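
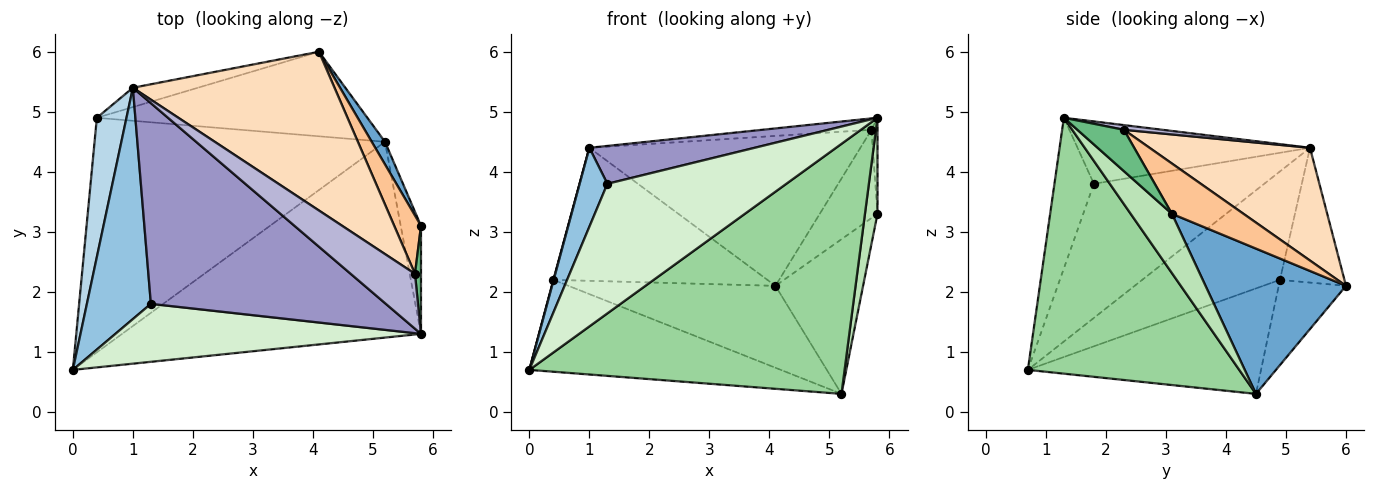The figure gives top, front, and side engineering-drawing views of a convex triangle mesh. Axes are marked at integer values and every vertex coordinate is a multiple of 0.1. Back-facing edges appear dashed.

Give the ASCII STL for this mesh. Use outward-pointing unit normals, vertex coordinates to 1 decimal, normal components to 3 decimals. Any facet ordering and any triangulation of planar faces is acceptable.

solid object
 facet normal 0.846 0.528 0.077
  outer loop
   vertex 5.2 4.5 0.3
   vertex 4.1 6.0 2.1
   vertex 5.8 3.1 3.3
  endloop
 endfacet
 facet normal -0.893 -0.145 0.426
  outer loop
   vertex 1.3 1.8 3.8
   vertex 1.0 5.4 4.4
   vertex 0.0 0.7 0.7
  endloop
 endfacet
 facet normal -0.965 -0.002 0.264
  outer loop
   vertex 0.4 4.9 2.2
   vertex 0.0 0.7 0.7
   vertex 1.0 5.4 4.4
  endloop
 endfacet
 facet normal -0.286 0.948 -0.138
  outer loop
   vertex 0.4 4.9 2.2
   vertex 1.0 5.4 4.4
   vertex 4.1 6.0 2.1
  endloop
 endfacet
 facet normal -0.320 0.346 -0.882
  outer loop
   vertex 0.4 4.9 2.2
   vertex 5.2 4.5 0.3
   vertex 0.0 0.7 0.7
  endloop
 endfacet
 facet normal -0.221 0.679 -0.700
  outer loop
   vertex 0.4 4.9 2.2
   vertex 4.1 6.0 2.1
   vertex 5.2 4.5 0.3
  endloop
 endfacet
 facet normal 0.719 0.580 0.383
  outer loop
   vertex 5.7 2.3 4.7
   vertex 5.8 3.1 3.3
   vertex 4.1 6.0 2.1
  endloop
 endfacet
 facet normal 0.377 0.636 0.673
  outer loop
   vertex 5.7 2.3 4.7
   vertex 4.1 6.0 2.1
   vertex 1.0 5.4 4.4
  endloop
 endfacet
 facet normal 0.982 0.127 0.142
  outer loop
   vertex 5.8 1.3 4.9
   vertex 5.8 3.1 3.3
   vertex 5.7 2.3 4.7
  endloop
 endfacet
 facet normal 0.467 -0.696 -0.545
  outer loop
   vertex 5.8 1.3 4.9
   vertex 0.0 0.7 0.7
   vertex 5.2 4.5 0.3
  endloop
 endfacet
 facet normal 0.909 -0.276 -0.311
  outer loop
   vertex 5.8 1.3 4.9
   vertex 5.2 4.5 0.3
   vertex 5.8 3.1 3.3
  endloop
 endfacet
 facet normal -0.197 -0.895 0.400
  outer loop
   vertex 5.8 1.3 4.9
   vertex 1.3 1.8 3.8
   vertex 0.0 0.7 0.7
  endloop
 endfacet
 facet normal -0.252 -0.180 0.951
  outer loop
   vertex 5.8 1.3 4.9
   vertex 1.0 5.4 4.4
   vertex 1.3 1.8 3.8
  endloop
 endfacet
 facet normal 0.071 0.202 0.977
  outer loop
   vertex 5.8 1.3 4.9
   vertex 5.7 2.3 4.7
   vertex 1.0 5.4 4.4
  endloop
 endfacet
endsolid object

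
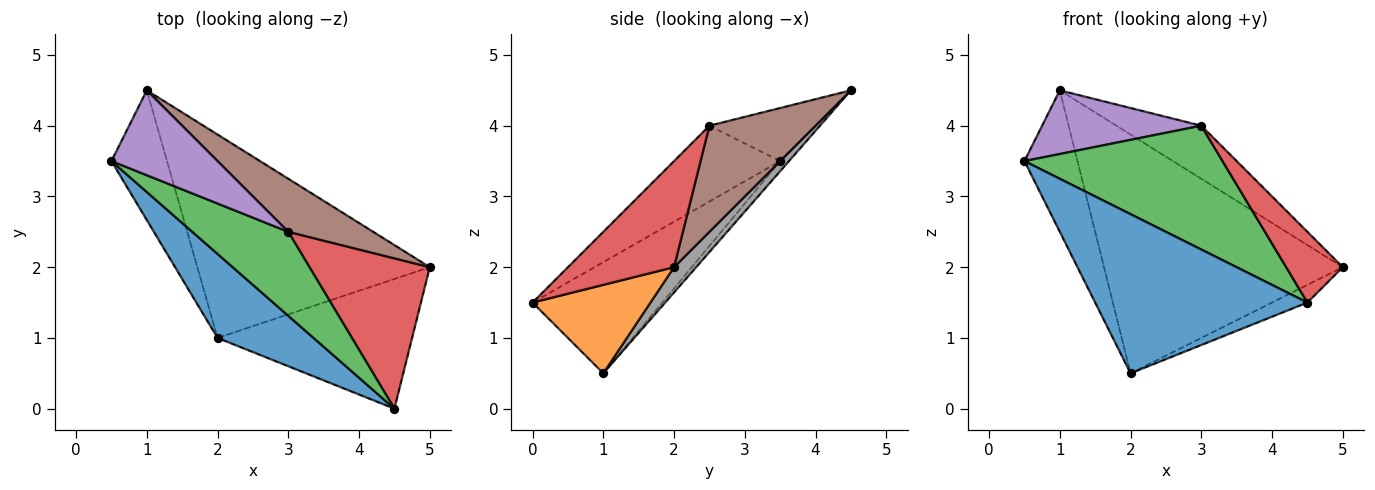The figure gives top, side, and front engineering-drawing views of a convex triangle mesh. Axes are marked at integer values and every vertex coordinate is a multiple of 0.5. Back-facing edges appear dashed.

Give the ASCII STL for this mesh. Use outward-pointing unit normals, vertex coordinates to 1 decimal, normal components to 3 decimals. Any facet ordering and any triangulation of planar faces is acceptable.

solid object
 facet normal -0.475 -0.778 0.411
  outer loop
   vertex 2.0 1.0 0.5
   vertex 4.5 0.0 1.5
   vertex 0.5 3.5 3.5
  endloop
 endfacet
 facet normal 0.411 0.123 -0.903
  outer loop
   vertex 2.0 1.0 0.5
   vertex 5.0 2.0 2.0
   vertex 4.5 0.0 1.5
  endloop
 endfacet
 facet normal -0.405 -0.756 0.513
  outer loop
   vertex 3.0 2.5 4.0
   vertex 0.5 3.5 3.5
   vertex 4.5 0.0 1.5
  endloop
 endfacet
 facet normal 0.624 -0.333 0.707
  outer loop
   vertex 3.0 2.5 4.0
   vertex 4.5 0.0 1.5
   vertex 5.0 2.0 2.0
  endloop
 endfacet
 facet normal -0.371 -0.557 0.743
  outer loop
   vertex 1.0 4.5 4.5
   vertex 0.5 3.5 3.5
   vertex 3.0 2.5 4.0
  endloop
 endfacet
 facet normal 0.662 0.530 0.530
  outer loop
   vertex 1.0 4.5 4.5
   vertex 3.0 2.5 4.0
   vertex 5.0 2.0 2.0
  endloop
 endfacet
 facet normal -0.122 0.732 -0.671
  outer loop
   vertex 1.0 4.5 4.5
   vertex 2.0 1.0 0.5
   vertex 0.5 3.5 3.5
  endloop
 endfacet
 facet normal 0.070 0.759 -0.647
  outer loop
   vertex 1.0 4.5 4.5
   vertex 5.0 2.0 2.0
   vertex 2.0 1.0 0.5
  endloop
 endfacet
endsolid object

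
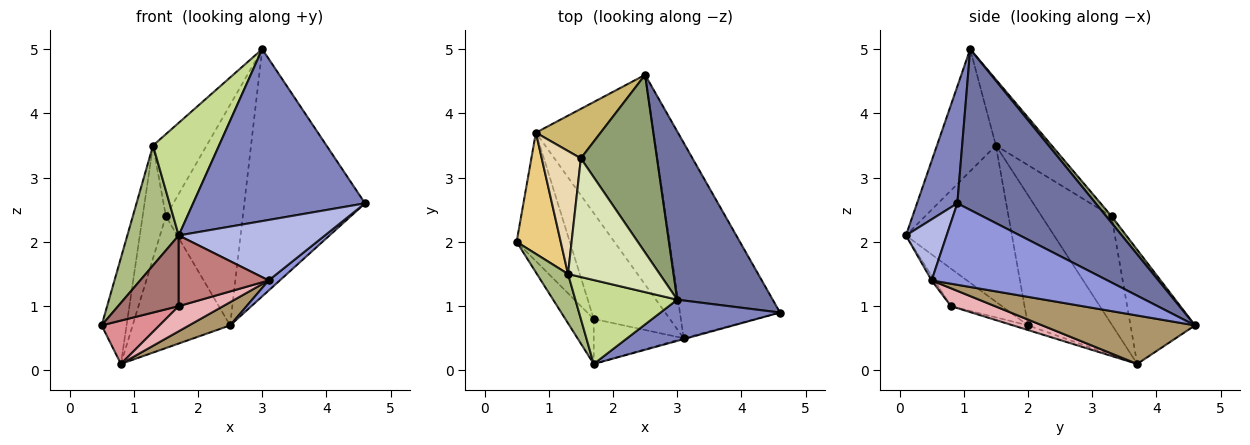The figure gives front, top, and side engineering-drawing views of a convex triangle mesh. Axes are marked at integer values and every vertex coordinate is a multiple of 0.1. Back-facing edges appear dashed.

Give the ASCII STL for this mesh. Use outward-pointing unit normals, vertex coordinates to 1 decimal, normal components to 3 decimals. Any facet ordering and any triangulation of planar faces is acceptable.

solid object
 facet normal 0.688 0.600 0.408
  outer loop
   vertex 3.0 1.1 5.0
   vertex 4.6 0.9 2.6
   vertex 2.5 4.6 0.7
  endloop
 endfacet
 facet normal 0.222 -0.948 0.227
  outer loop
   vertex 1.7 0.1 2.1
   vertex 4.6 0.9 2.6
   vertex 3.0 1.1 5.0
  endloop
 endfacet
 facet normal 0.631 -0.040 -0.775
  outer loop
   vertex 3.1 0.5 1.4
   vertex 2.5 4.6 0.7
   vertex 4.6 0.9 2.6
  endloop
 endfacet
 facet normal 0.268 -0.963 -0.014
  outer loop
   vertex 3.1 0.5 1.4
   vertex 4.6 0.9 2.6
   vertex 1.7 0.1 2.1
  endloop
 endfacet
 facet normal 0.054 0.778 0.627
  outer loop
   vertex 1.5 3.3 2.4
   vertex 3.0 1.1 5.0
   vertex 2.5 4.6 0.7
  endloop
 endfacet
 facet normal -0.886 -0.429 0.176
  outer loop
   vertex 1.3 1.5 3.5
   vertex 0.5 2.0 0.7
   vertex 1.7 0.1 2.1
  endloop
 endfacet
 facet normal -0.582 -0.652 0.486
  outer loop
   vertex 1.3 1.5 3.5
   vertex 1.7 0.1 2.1
   vertex 3.0 1.1 5.0
  endloop
 endfacet
 facet normal -0.509 0.489 0.708
  outer loop
   vertex 1.3 1.5 3.5
   vertex 3.0 1.1 5.0
   vertex 1.5 3.3 2.4
  endloop
 endfacet
 facet normal 0.379 -0.102 -0.920
  outer loop
   vertex 0.8 3.7 0.1
   vertex 2.5 4.6 0.7
   vertex 3.1 0.5 1.4
  endloop
 endfacet
 facet normal -0.527 0.796 0.299
  outer loop
   vertex 0.8 3.7 0.1
   vertex 1.5 3.3 2.4
   vertex 2.5 4.6 0.7
  endloop
 endfacet
 facet normal -0.912 0.270 0.309
  outer loop
   vertex 0.8 3.7 0.1
   vertex 0.5 2.0 0.7
   vertex 1.3 1.5 3.5
  endloop
 endfacet
 facet normal -0.897 0.298 0.325
  outer loop
   vertex 0.8 3.7 0.1
   vertex 1.3 1.5 3.5
   vertex 1.5 3.3 2.4
  endloop
 endfacet
 facet normal -0.579 -0.688 -0.438
  outer loop
   vertex 1.7 0.8 1.0
   vertex 1.7 0.1 2.1
   vertex 0.5 2.0 0.7
  endloop
 endfacet
 facet normal -0.027 -0.843 -0.537
  outer loop
   vertex 1.7 0.8 1.0
   vertex 3.1 0.5 1.4
   vertex 1.7 0.1 2.1
  endloop
 endfacet
 facet normal -0.083 -0.319 -0.944
  outer loop
   vertex 1.7 0.8 1.0
   vertex 0.5 2.0 0.7
   vertex 0.8 3.7 0.1
  endloop
 endfacet
 facet normal 0.223 -0.225 -0.949
  outer loop
   vertex 1.7 0.8 1.0
   vertex 0.8 3.7 0.1
   vertex 3.1 0.5 1.4
  endloop
 endfacet
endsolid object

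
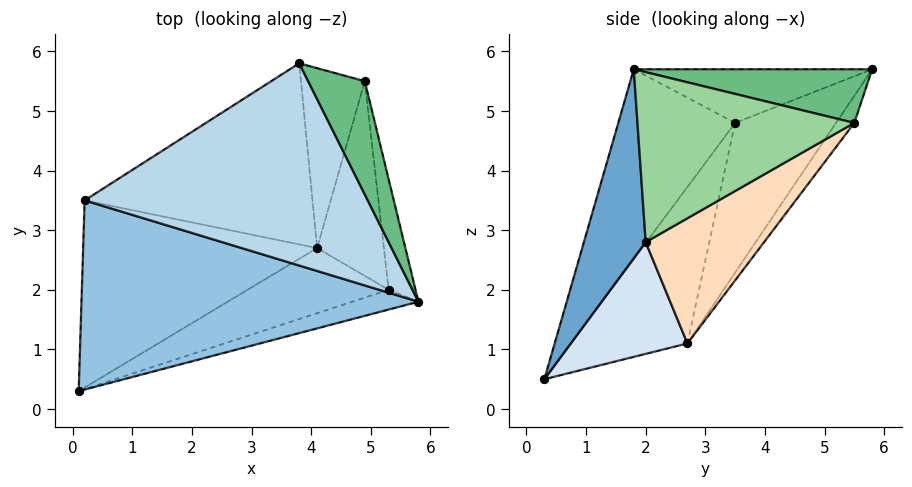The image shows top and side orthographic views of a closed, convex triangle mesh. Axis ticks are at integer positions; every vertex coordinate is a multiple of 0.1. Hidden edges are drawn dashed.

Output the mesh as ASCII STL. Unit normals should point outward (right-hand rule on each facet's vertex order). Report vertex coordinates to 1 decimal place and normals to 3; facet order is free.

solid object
 facet normal 0.358 -0.925 -0.126
  outer loop
   vertex 5.3 2.0 2.8
   vertex 5.8 1.8 5.7
   vertex 0.1 0.3 0.5
  endloop
 endfacet
 facet normal -0.321 -0.756 0.570
  outer loop
   vertex 0.2 3.5 4.8
   vertex 0.1 0.3 0.5
   vertex 5.8 1.8 5.7
  endloop
 endfacet
 facet normal -0.185 -0.093 0.978
  outer loop
   vertex 0.2 3.5 4.8
   vertex 5.8 1.8 5.7
   vertex 3.8 5.8 5.7
  endloop
 endfacet
 facet normal 0.476 -0.643 -0.600
  outer loop
   vertex 4.1 2.7 1.1
   vertex 5.3 2.0 2.8
   vertex 0.1 0.3 0.5
  endloop
 endfacet
 facet normal -0.368 0.750 -0.550
  outer loop
   vertex 4.1 2.7 1.1
   vertex 0.1 0.3 0.5
   vertex 0.2 3.5 4.8
  endloop
 endfacet
 facet normal -0.354 0.765 -0.538
  outer loop
   vertex 4.1 2.7 1.1
   vertex 0.2 3.5 4.8
   vertex 3.8 5.8 5.7
  endloop
 endfacet
 facet normal -0.235 0.799 -0.554
  outer loop
   vertex 4.9 5.5 4.8
   vertex 4.1 2.7 1.1
   vertex 3.8 5.8 5.7
  endloop
 endfacet
 facet normal 0.828 0.347 -0.441
  outer loop
   vertex 4.9 5.5 4.8
   vertex 5.3 2.0 2.8
   vertex 4.1 2.7 1.1
  endloop
 endfacet
 facet normal 0.650 0.325 0.686
  outer loop
   vertex 4.9 5.5 4.8
   vertex 3.8 5.8 5.7
   vertex 5.8 1.8 5.7
  endloop
 endfacet
 facet normal 0.968 0.198 -0.153
  outer loop
   vertex 4.9 5.5 4.8
   vertex 5.8 1.8 5.7
   vertex 5.3 2.0 2.8
  endloop
 endfacet
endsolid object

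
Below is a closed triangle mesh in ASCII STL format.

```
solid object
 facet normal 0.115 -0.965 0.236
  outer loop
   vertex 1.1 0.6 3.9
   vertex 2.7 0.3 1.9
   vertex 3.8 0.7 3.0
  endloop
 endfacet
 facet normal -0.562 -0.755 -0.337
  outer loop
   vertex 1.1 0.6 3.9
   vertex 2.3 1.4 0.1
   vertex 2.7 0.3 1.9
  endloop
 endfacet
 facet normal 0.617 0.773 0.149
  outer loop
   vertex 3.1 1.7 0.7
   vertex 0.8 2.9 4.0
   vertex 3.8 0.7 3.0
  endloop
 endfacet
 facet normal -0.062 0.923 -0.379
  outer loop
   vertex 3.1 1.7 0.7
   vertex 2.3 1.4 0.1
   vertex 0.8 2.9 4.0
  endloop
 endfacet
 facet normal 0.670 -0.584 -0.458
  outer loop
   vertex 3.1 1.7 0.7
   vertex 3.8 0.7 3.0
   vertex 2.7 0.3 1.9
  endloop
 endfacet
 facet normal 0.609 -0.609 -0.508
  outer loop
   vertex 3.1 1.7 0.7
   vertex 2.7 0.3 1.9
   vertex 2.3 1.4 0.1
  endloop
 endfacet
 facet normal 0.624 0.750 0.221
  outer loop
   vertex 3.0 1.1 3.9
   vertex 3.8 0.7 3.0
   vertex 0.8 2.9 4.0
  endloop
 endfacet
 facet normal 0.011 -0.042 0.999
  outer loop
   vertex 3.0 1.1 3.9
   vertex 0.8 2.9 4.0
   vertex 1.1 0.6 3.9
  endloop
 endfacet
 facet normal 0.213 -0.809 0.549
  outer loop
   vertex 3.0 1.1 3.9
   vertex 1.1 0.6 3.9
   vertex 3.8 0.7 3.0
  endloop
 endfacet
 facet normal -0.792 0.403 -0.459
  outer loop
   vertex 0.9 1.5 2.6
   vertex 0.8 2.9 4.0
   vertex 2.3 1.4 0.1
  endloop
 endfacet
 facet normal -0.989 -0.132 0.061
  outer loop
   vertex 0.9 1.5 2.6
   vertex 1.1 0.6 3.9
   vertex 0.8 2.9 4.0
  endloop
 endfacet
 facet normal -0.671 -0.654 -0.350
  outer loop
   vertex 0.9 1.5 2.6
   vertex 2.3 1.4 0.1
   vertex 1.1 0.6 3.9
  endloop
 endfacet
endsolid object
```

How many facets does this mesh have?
12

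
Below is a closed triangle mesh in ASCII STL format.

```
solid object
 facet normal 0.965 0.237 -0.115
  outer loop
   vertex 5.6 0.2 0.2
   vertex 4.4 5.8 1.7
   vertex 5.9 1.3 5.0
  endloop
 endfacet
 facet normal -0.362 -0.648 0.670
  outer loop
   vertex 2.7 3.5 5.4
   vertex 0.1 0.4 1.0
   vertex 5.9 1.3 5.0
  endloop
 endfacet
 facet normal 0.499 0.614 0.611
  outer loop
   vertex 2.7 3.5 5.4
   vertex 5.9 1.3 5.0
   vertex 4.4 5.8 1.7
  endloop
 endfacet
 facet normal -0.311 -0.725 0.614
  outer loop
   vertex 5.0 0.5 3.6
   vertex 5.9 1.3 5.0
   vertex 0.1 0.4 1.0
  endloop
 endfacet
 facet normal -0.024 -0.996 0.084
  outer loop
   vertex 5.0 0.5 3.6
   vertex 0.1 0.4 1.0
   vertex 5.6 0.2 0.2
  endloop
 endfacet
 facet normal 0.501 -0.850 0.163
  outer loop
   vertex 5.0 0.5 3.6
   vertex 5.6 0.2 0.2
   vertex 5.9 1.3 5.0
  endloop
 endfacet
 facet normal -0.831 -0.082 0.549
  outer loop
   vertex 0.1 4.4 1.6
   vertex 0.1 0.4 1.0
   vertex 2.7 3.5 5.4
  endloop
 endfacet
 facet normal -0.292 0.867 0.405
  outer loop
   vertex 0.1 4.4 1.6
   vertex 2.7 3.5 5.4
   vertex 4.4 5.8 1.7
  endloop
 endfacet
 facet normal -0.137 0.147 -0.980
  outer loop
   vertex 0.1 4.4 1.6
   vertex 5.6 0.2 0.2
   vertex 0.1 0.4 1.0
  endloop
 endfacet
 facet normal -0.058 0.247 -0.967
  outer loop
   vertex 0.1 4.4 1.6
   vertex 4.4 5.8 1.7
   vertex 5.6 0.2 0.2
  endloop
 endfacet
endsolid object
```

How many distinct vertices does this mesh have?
7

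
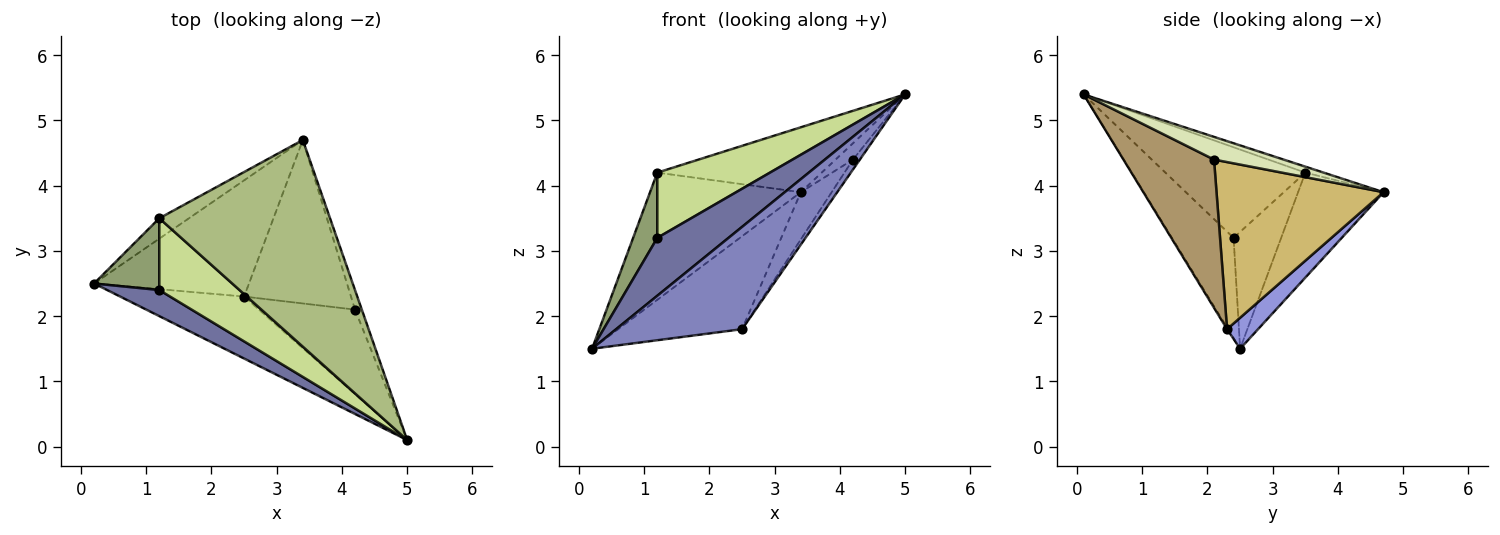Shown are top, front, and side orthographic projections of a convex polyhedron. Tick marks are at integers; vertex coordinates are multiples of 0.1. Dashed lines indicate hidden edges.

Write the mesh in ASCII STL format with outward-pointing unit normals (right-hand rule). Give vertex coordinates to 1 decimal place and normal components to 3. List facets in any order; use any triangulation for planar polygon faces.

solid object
 facet normal -0.620 -0.715 0.322
  outer loop
   vertex 1.2 2.4 3.2
   vertex 0.2 2.5 1.5
   vertex 5.0 0.1 5.4
  endloop
 endfacet
 facet normal -0.007 -0.855 -0.518
  outer loop
   vertex 2.5 2.3 1.8
   vertex 5.0 0.1 5.4
   vertex 0.2 2.5 1.5
  endloop
 endfacet
 facet normal 0.154 0.617 -0.772
  outer loop
   vertex 2.5 2.3 1.8
   vertex 0.2 2.5 1.5
   vertex 3.4 4.7 3.9
  endloop
 endfacet
 facet normal -0.489 0.861 -0.138
  outer loop
   vertex 1.2 3.5 4.2
   vertex 3.4 4.7 3.9
   vertex 0.2 2.5 1.5
  endloop
 endfacet
 facet normal -0.798 -0.405 0.446
  outer loop
   vertex 1.2 3.5 4.2
   vertex 0.2 2.5 1.5
   vertex 1.2 2.4 3.2
  endloop
 endfacet
 facet normal -0.033 0.299 0.954
  outer loop
   vertex 1.2 3.5 4.2
   vertex 5.0 0.1 5.4
   vertex 3.4 4.7 3.9
  endloop
 endfacet
 facet normal -0.641 -0.516 0.568
  outer loop
   vertex 1.2 3.5 4.2
   vertex 1.2 2.4 3.2
   vertex 5.0 0.1 5.4
  endloop
 endfacet
 facet normal 0.931 0.233 -0.279
  outer loop
   vertex 4.2 2.1 4.4
   vertex 3.4 4.7 3.9
   vertex 5.0 0.1 5.4
  endloop
 endfacet
 facet normal 0.838 0.064 -0.543
  outer loop
   vertex 4.2 2.1 4.4
   vertex 5.0 0.1 5.4
   vertex 2.5 2.3 1.8
  endloop
 endfacet
 facet normal 0.832 0.154 -0.532
  outer loop
   vertex 4.2 2.1 4.4
   vertex 2.5 2.3 1.8
   vertex 3.4 4.7 3.9
  endloop
 endfacet
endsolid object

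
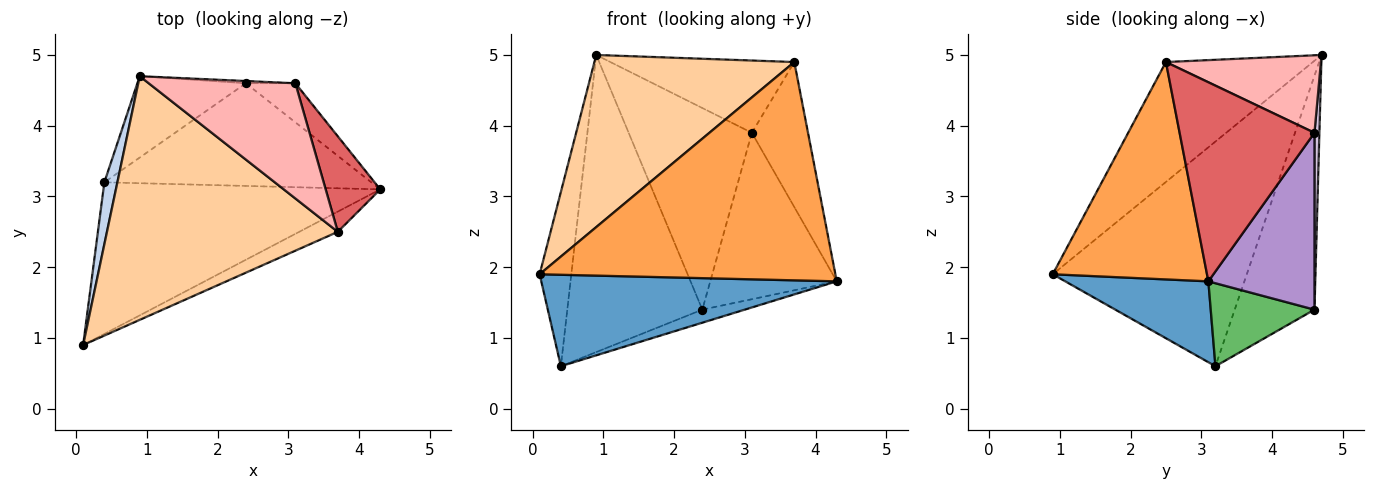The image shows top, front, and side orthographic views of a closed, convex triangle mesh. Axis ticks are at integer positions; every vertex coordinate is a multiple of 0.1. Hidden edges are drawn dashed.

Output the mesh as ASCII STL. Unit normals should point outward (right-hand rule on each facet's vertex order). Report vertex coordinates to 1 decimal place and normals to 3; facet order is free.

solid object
 facet normal 0.243 -0.501 -0.831
  outer loop
   vertex 0.4 3.2 0.6
   vertex 4.3 3.1 1.8
   vertex 0.1 0.9 1.9
  endloop
 endfacet
 facet normal -0.985 0.161 0.057
  outer loop
   vertex 0.4 3.2 0.6
   vertex 0.1 0.9 1.9
   vertex 0.9 4.7 5.0
  endloop
 endfacet
 facet normal 0.461 -0.884 -0.082
  outer loop
   vertex 3.7 2.5 4.9
   vertex 0.1 0.9 1.9
   vertex 4.3 3.1 1.8
  endloop
 endfacet
 facet normal -0.391 -0.531 0.752
  outer loop
   vertex 3.7 2.5 4.9
   vertex 0.9 4.7 5.0
   vertex 0.1 0.9 1.9
  endloop
 endfacet
 facet normal 0.295 0.121 -0.948
  outer loop
   vertex 2.4 4.6 1.4
   vertex 4.3 3.1 1.8
   vertex 0.4 3.2 0.6
  endloop
 endfacet
 facet normal -0.495 0.838 -0.229
  outer loop
   vertex 2.4 4.6 1.4
   vertex 0.4 3.2 0.6
   vertex 0.9 4.7 5.0
  endloop
 endfacet
 facet normal 0.895 0.373 0.245
  outer loop
   vertex 3.1 4.6 3.9
   vertex 3.7 2.5 4.9
   vertex 4.3 3.1 1.8
  endloop
 endfacet
 facet normal 0.409 0.485 0.773
  outer loop
   vertex 3.1 4.6 3.9
   vertex 0.9 4.7 5.0
   vertex 3.7 2.5 4.9
  endloop
 endfacet
 facet normal 0.633 0.754 -0.177
  outer loop
   vertex 3.1 4.6 3.9
   vertex 4.3 3.1 1.8
   vertex 2.4 4.6 1.4
  endloop
 endfacet
 facet normal 0.040 0.999 -0.011
  outer loop
   vertex 3.1 4.6 3.9
   vertex 2.4 4.6 1.4
   vertex 0.9 4.7 5.0
  endloop
 endfacet
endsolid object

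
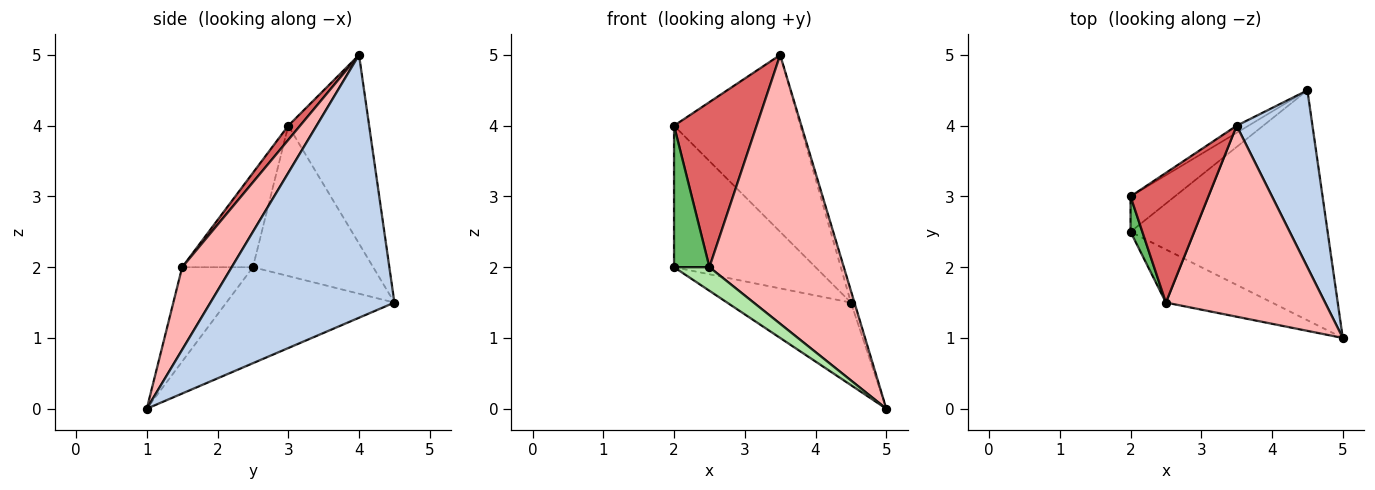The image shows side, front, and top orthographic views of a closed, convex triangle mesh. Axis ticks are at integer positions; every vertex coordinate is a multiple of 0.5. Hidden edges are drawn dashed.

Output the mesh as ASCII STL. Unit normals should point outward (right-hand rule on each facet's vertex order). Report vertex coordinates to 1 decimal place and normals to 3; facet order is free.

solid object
 facet normal -0.539 0.842 -0.034
  outer loop
   vertex 3.5 4.0 5.0
   vertex 4.5 4.5 1.5
   vertex 2.0 3.0 4.0
  endloop
 endfacet
 facet normal 0.961 0.018 0.277
  outer loop
   vertex 3.5 4.0 5.0
   vertex 5.0 1.0 0.0
   vertex 4.5 4.5 1.5
  endloop
 endfacet
 facet normal -0.636 0.748 -0.187
  outer loop
   vertex 2.0 2.5 2.0
   vertex 2.0 3.0 4.0
   vertex 4.5 4.5 1.5
  endloop
 endfacet
 facet normal -0.417 0.307 -0.856
  outer loop
   vertex 2.0 2.5 2.0
   vertex 4.5 4.5 1.5
   vertex 5.0 1.0 0.0
  endloop
 endfacet
 facet normal -0.889 -0.444 0.111
  outer loop
   vertex 2.5 1.5 2.0
   vertex 2.0 3.0 4.0
   vertex 2.0 2.5 2.0
  endloop
 endfacet
 facet normal -0.630 -0.315 -0.709
  outer loop
   vertex 2.5 1.5 2.0
   vertex 2.0 2.5 2.0
   vertex 5.0 1.0 0.0
  endloop
 endfacet
 facet normal 0.112 -0.781 0.614
  outer loop
   vertex 2.5 1.5 2.0
   vertex 3.5 4.0 5.0
   vertex 2.0 3.0 4.0
  endloop
 endfacet
 facet normal 0.288 -0.781 0.555
  outer loop
   vertex 2.5 1.5 2.0
   vertex 5.0 1.0 0.0
   vertex 3.5 4.0 5.0
  endloop
 endfacet
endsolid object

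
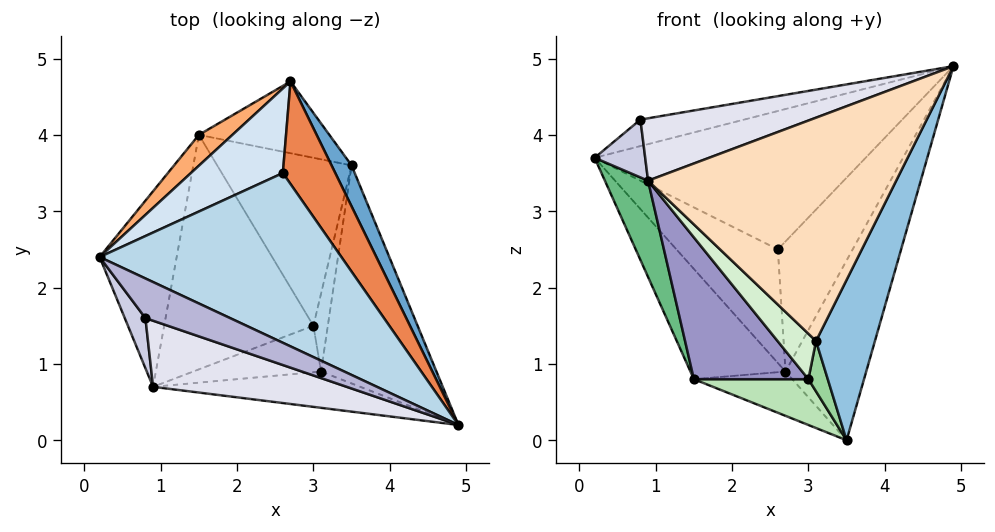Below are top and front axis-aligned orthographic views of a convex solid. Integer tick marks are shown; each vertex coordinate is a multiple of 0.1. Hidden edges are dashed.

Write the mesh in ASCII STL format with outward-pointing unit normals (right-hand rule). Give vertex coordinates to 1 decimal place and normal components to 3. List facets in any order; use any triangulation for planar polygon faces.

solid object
 facet normal 0.847 0.519 0.118
  outer loop
   vertex 3.5 3.6 0.0
   vertex 2.7 4.7 0.9
   vertex 4.9 0.2 4.9
  endloop
 endfacet
 facet normal 0.810 -0.348 -0.473
  outer loop
   vertex 3.1 0.9 1.3
   vertex 3.5 3.6 0.0
   vertex 4.9 0.2 4.9
  endloop
 endfacet
 facet normal 0.097 0.629 0.771
  outer loop
   vertex 2.6 3.5 2.5
   vertex 0.2 2.4 3.7
   vertex 4.9 0.2 4.9
  endloop
 endfacet
 facet normal -0.069 0.800 0.596
  outer loop
   vertex 2.6 3.5 2.5
   vertex 2.7 4.7 0.9
   vertex 0.2 2.4 3.7
  endloop
 endfacet
 facet normal 0.433 0.708 0.558
  outer loop
   vertex 2.6 3.5 2.5
   vertex 4.9 0.2 4.9
   vertex 2.7 4.7 0.9
  endloop
 endfacet
 facet normal -0.504 0.832 0.233
  outer loop
   vertex 1.5 4.0 0.8
   vertex 0.2 2.4 3.7
   vertex 2.7 4.7 0.9
  endloop
 endfacet
 facet normal -0.229 0.511 -0.828
  outer loop
   vertex 1.5 4.0 0.8
   vertex 2.7 4.7 0.9
   vertex 3.5 3.6 0.0
  endloop
 endfacet
 facet normal -0.063 -0.985 -0.160
  outer loop
   vertex 0.9 0.7 3.4
   vertex 3.1 0.9 1.3
   vertex 4.9 0.2 4.9
  endloop
 endfacet
 facet normal -0.825 -0.250 -0.508
  outer loop
   vertex 0.9 0.7 3.4
   vertex 0.2 2.4 3.7
   vertex 1.5 4.0 0.8
  endloop
 endfacet
 facet normal 0.684 -0.396 -0.612
  outer loop
   vertex 3.0 1.5 0.8
   vertex 3.5 3.6 0.0
   vertex 3.1 0.9 1.3
  endloop
 endfacet
 facet normal -0.402 -0.241 -0.884
  outer loop
   vertex 3.0 1.5 0.8
   vertex 1.5 4.0 0.8
   vertex 3.5 3.6 0.0
  endloop
 endfacet
 facet normal -0.526 -0.594 -0.608
  outer loop
   vertex 3.0 1.5 0.8
   vertex 3.1 0.9 1.3
   vertex 0.9 0.7 3.4
  endloop
 endfacet
 facet normal -0.653 -0.392 -0.648
  outer loop
   vertex 3.0 1.5 0.8
   vertex 0.9 0.7 3.4
   vertex 1.5 4.0 0.8
  endloop
 endfacet
 facet normal 0.048 0.555 0.831
  outer loop
   vertex 0.8 1.6 4.2
   vertex 4.9 0.2 4.9
   vertex 0.2 2.4 3.7
  endloop
 endfacet
 facet normal -0.841 -0.409 0.355
  outer loop
   vertex 0.8 1.6 4.2
   vertex 0.2 2.4 3.7
   vertex 0.9 0.7 3.4
  endloop
 endfacet
 facet normal -0.337 -0.646 0.685
  outer loop
   vertex 0.8 1.6 4.2
   vertex 0.9 0.7 3.4
   vertex 4.9 0.2 4.9
  endloop
 endfacet
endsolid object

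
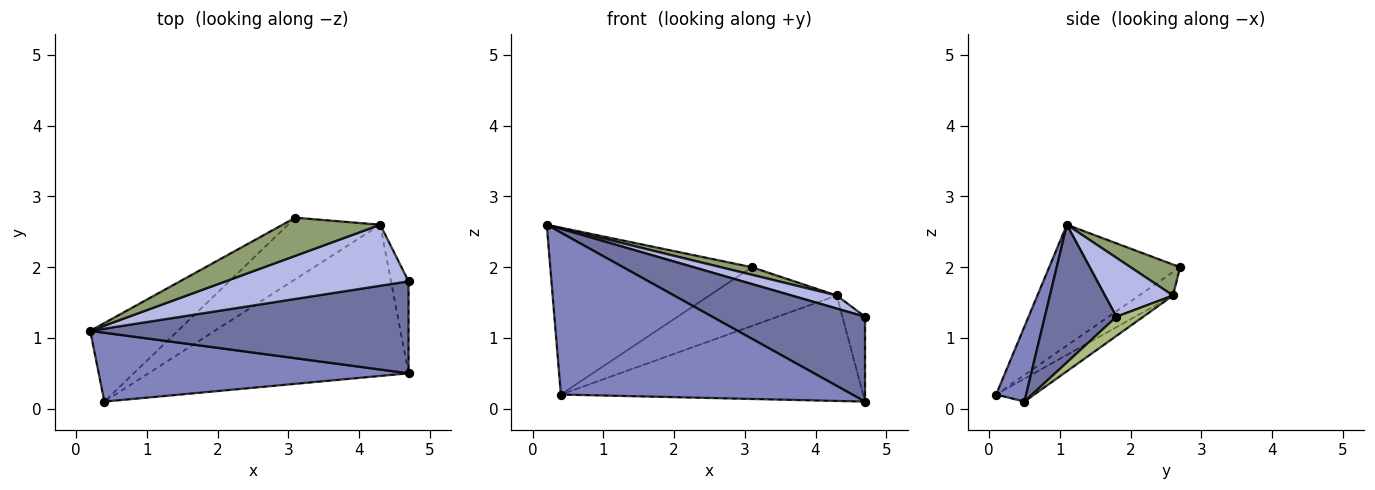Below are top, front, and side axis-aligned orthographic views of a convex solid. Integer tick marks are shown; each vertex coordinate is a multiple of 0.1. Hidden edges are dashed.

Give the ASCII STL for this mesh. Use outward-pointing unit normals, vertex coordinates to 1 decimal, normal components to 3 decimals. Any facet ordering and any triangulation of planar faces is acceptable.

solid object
 facet normal 0.303 -0.646 0.700
  outer loop
   vertex 4.7 0.5 0.1
   vertex 4.7 1.8 1.3
   vertex 0.2 1.1 2.6
  endloop
 endfacet
 facet normal 0.094 -0.916 0.390
  outer loop
   vertex 0.4 0.1 0.2
   vertex 4.7 0.5 0.1
   vertex 0.2 1.1 2.6
  endloop
 endfacet
 facet normal -0.506 0.780 -0.367
  outer loop
   vertex 3.1 2.7 2.0
   vertex 0.4 0.1 0.2
   vertex 0.2 1.1 2.6
  endloop
 endfacet
 facet normal 0.300 -0.200 0.933
  outer loop
   vertex 4.3 2.6 1.6
   vertex 0.2 1.1 2.6
   vertex 4.7 1.8 1.3
  endloop
 endfacet
 facet normal 0.297 -0.186 0.937
  outer loop
   vertex 4.3 2.6 1.6
   vertex 3.1 2.7 2.0
   vertex 0.2 1.1 2.6
  endloop
 endfacet
 facet normal 0.627 0.528 -0.572
  outer loop
   vertex 4.3 2.6 1.6
   vertex 4.7 1.8 1.3
   vertex 4.7 0.5 0.1
  endloop
 endfacet
 facet normal -0.072 0.571 -0.818
  outer loop
   vertex 4.3 2.6 1.6
   vertex 4.7 0.5 0.1
   vertex 0.4 0.1 0.2
  endloop
 endfacet
 facet normal -0.180 0.680 -0.711
  outer loop
   vertex 4.3 2.6 1.6
   vertex 0.4 0.1 0.2
   vertex 3.1 2.7 2.0
  endloop
 endfacet
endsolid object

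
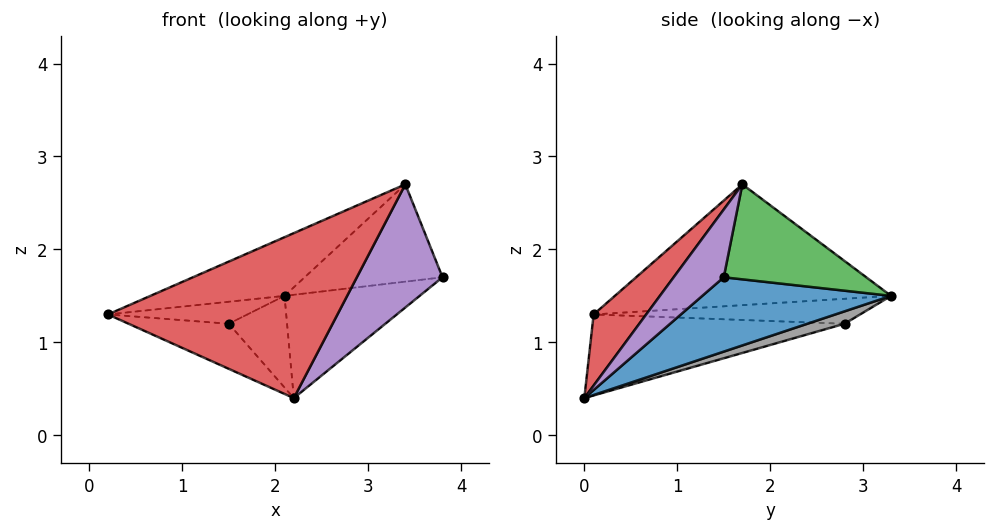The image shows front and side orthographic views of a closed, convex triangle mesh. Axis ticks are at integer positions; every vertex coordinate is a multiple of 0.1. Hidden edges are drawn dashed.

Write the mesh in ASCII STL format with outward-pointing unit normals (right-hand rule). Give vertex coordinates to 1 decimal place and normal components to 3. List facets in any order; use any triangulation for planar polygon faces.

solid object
 facet normal 0.417 0.299 -0.858
  outer loop
   vertex 2.2 0.0 0.4
   vertex 2.1 3.3 1.5
   vertex 3.8 1.5 1.7
  endloop
 endfacet
 facet normal -0.486 0.236 0.841
  outer loop
   vertex 3.4 1.7 2.7
   vertex 2.1 3.3 1.5
   vertex 0.2 0.1 1.3
  endloop
 endfacet
 facet normal 0.711 0.688 0.147
  outer loop
   vertex 3.4 1.7 2.7
   vertex 3.8 1.5 1.7
   vertex 2.1 3.3 1.5
  endloop
 endfacet
 facet normal 0.191 -0.834 0.517
  outer loop
   vertex 3.4 1.7 2.7
   vertex 0.2 0.1 1.3
   vertex 2.2 0.0 0.4
  endloop
 endfacet
 facet normal 0.473 -0.808 0.351
  outer loop
   vertex 3.4 1.7 2.7
   vertex 2.2 0.0 0.4
   vertex 3.8 1.5 1.7
  endloop
 endfacet
 facet normal -0.627 0.328 0.707
  outer loop
   vertex 1.5 2.8 1.2
   vertex 0.2 0.1 1.3
   vertex 2.1 3.3 1.5
  endloop
 endfacet
 facet normal -0.399 0.158 -0.903
  outer loop
   vertex 1.5 2.8 1.2
   vertex 2.2 0.0 0.4
   vertex 0.2 0.1 1.3
  endloop
 endfacet
 facet normal 0.201 0.315 -0.927
  outer loop
   vertex 1.5 2.8 1.2
   vertex 2.1 3.3 1.5
   vertex 2.2 0.0 0.4
  endloop
 endfacet
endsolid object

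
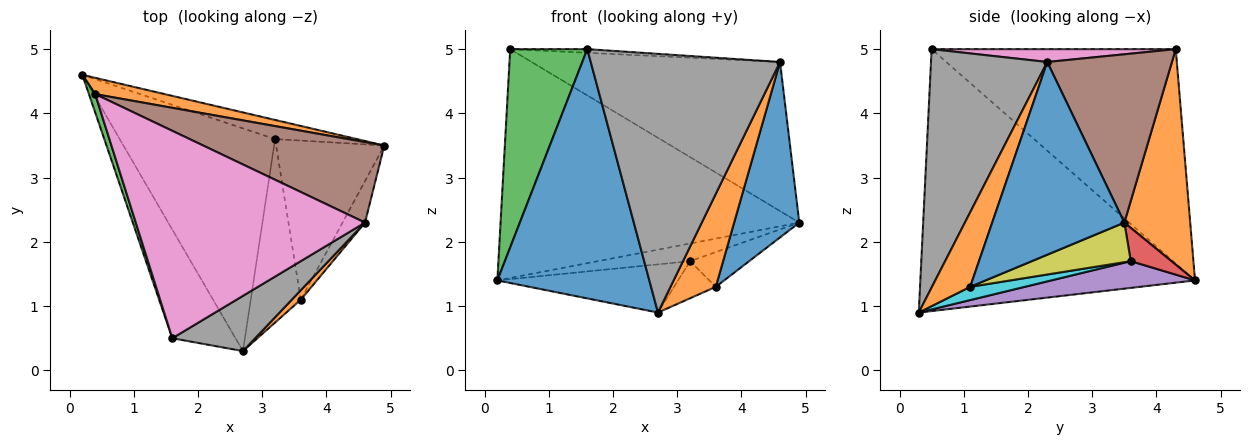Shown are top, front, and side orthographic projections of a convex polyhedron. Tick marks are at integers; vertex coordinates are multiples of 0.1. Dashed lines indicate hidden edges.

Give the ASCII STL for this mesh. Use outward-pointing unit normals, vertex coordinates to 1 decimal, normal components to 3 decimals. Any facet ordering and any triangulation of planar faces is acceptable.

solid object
 facet normal -0.856 -0.474 -0.207
  outer loop
   vertex 2.7 0.3 0.9
   vertex 1.6 0.5 5.0
   vertex 0.2 4.6 1.4
  endloop
 endfacet
 facet normal 0.215 0.974 0.069
  outer loop
   vertex 0.4 4.3 5.0
   vertex 4.9 3.5 2.3
   vertex 0.2 4.6 1.4
  endloop
 endfacet
 facet normal -0.953 -0.301 0.028
  outer loop
   vertex 0.4 4.3 5.0
   vertex 0.2 4.6 1.4
   vertex 1.6 0.5 5.0
  endloop
 endfacet
 facet normal 0.287 0.649 -0.705
  outer loop
   vertex 3.2 3.6 1.7
   vertex 0.2 4.6 1.4
   vertex 4.9 3.5 2.3
  endloop
 endfacet
 facet normal 0.166 0.209 -0.964
  outer loop
   vertex 3.2 3.6 1.7
   vertex 2.7 0.3 0.9
   vertex 0.2 4.6 1.4
  endloop
 endfacet
 facet normal 0.404 0.805 0.435
  outer loop
   vertex 4.6 2.3 4.8
   vertex 4.9 3.5 2.3
   vertex 0.4 4.3 5.0
  endloop
 endfacet
 facet normal 0.056 0.018 0.998
  outer loop
   vertex 4.6 2.3 4.8
   vertex 0.4 4.3 5.0
   vertex 1.6 0.5 5.0
  endloop
 endfacet
 facet normal 0.515 -0.838 0.179
  outer loop
   vertex 4.6 2.3 4.8
   vertex 1.6 0.5 5.0
   vertex 2.7 0.3 0.9
  endloop
 endfacet
 facet normal 0.337 0.201 -0.920
  outer loop
   vertex 3.6 1.1 1.3
   vertex 3.2 3.6 1.7
   vertex 4.9 3.5 2.3
  endloop
 endfacet
 facet normal 0.251 0.192 -0.949
  outer loop
   vertex 3.6 1.1 1.3
   vertex 2.7 0.3 0.9
   vertex 3.2 3.6 1.7
  endloop
 endfacet
 facet normal 0.892 -0.440 -0.104
  outer loop
   vertex 3.6 1.1 1.3
   vertex 4.9 3.5 2.3
   vertex 4.6 2.3 4.8
  endloop
 endfacet
 facet normal 0.643 -0.762 0.078
  outer loop
   vertex 3.6 1.1 1.3
   vertex 4.6 2.3 4.8
   vertex 2.7 0.3 0.9
  endloop
 endfacet
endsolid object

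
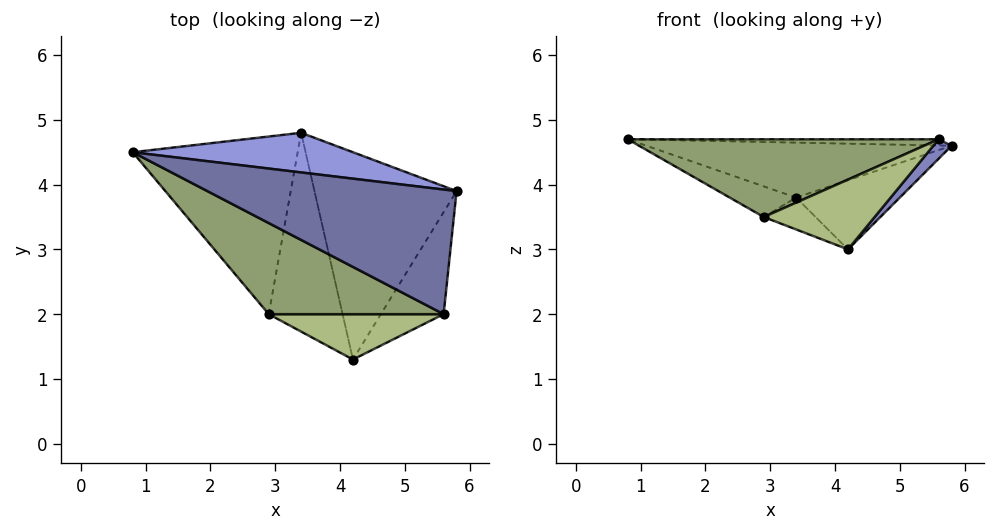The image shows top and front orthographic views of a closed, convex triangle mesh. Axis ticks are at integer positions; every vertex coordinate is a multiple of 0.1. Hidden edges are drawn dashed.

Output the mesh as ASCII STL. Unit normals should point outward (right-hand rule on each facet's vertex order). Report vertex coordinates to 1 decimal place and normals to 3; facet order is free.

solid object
 facet normal 0.026 0.050 0.998
  outer loop
   vertex 5.6 2.0 4.7
   vertex 5.8 3.9 4.6
   vertex 0.8 4.5 4.7
  endloop
 endfacet
 facet normal 0.790 -0.115 -0.603
  outer loop
   vertex 5.6 2.0 4.7
   vertex 4.2 1.3 3.0
   vertex 5.8 3.9 4.6
  endloop
 endfacet
 facet normal 0.108 0.806 0.582
  outer loop
   vertex 3.4 4.8 3.8
   vertex 0.8 4.5 4.7
   vertex 5.8 3.9 4.6
  endloop
 endfacet
 facet normal 0.399 0.290 -0.870
  outer loop
   vertex 3.4 4.8 3.8
   vertex 5.8 3.9 4.6
   vertex 4.2 1.3 3.0
  endloop
 endfacet
 facet normal -0.320 -0.615 0.721
  outer loop
   vertex 2.9 2.0 3.5
   vertex 5.6 2.0 4.7
   vertex 0.8 4.5 4.7
  endloop
 endfacet
 facet normal -0.235 -0.815 0.529
  outer loop
   vertex 2.9 2.0 3.5
   vertex 4.2 1.3 3.0
   vertex 5.6 2.0 4.7
  endloop
 endfacet
 facet normal -0.339 0.160 -0.927
  outer loop
   vertex 2.9 2.0 3.5
   vertex 0.8 4.5 4.7
   vertex 3.4 4.8 3.8
  endloop
 endfacet
 facet normal -0.282 0.152 -0.947
  outer loop
   vertex 2.9 2.0 3.5
   vertex 3.4 4.8 3.8
   vertex 4.2 1.3 3.0
  endloop
 endfacet
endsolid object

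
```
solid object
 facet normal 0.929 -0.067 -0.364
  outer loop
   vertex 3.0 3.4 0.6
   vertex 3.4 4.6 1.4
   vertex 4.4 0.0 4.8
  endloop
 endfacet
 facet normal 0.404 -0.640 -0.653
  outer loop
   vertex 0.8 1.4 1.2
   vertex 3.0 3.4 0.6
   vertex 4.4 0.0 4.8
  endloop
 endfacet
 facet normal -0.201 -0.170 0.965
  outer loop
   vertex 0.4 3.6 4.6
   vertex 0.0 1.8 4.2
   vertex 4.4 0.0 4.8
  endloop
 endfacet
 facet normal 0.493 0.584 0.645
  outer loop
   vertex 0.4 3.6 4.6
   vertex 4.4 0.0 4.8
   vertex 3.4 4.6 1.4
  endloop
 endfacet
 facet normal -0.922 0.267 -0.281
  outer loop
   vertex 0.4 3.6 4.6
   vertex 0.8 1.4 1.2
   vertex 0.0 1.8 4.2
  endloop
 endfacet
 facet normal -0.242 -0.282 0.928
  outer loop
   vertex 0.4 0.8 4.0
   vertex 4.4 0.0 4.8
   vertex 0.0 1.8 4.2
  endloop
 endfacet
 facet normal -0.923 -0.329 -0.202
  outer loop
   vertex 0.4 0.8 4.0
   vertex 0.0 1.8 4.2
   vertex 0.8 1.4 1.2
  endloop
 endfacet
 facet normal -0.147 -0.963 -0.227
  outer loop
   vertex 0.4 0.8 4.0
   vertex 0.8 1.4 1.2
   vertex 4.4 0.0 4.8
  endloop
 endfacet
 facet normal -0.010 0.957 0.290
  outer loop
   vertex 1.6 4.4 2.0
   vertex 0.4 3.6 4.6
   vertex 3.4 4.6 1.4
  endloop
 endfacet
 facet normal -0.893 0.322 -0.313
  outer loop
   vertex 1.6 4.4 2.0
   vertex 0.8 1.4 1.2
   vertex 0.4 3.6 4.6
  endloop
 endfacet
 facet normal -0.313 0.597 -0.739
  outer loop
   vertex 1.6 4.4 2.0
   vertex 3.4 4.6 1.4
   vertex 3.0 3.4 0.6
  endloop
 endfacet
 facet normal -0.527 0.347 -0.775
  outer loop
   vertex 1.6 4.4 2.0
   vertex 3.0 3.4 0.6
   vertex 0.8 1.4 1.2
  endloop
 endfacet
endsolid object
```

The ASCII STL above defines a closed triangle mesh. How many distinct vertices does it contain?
8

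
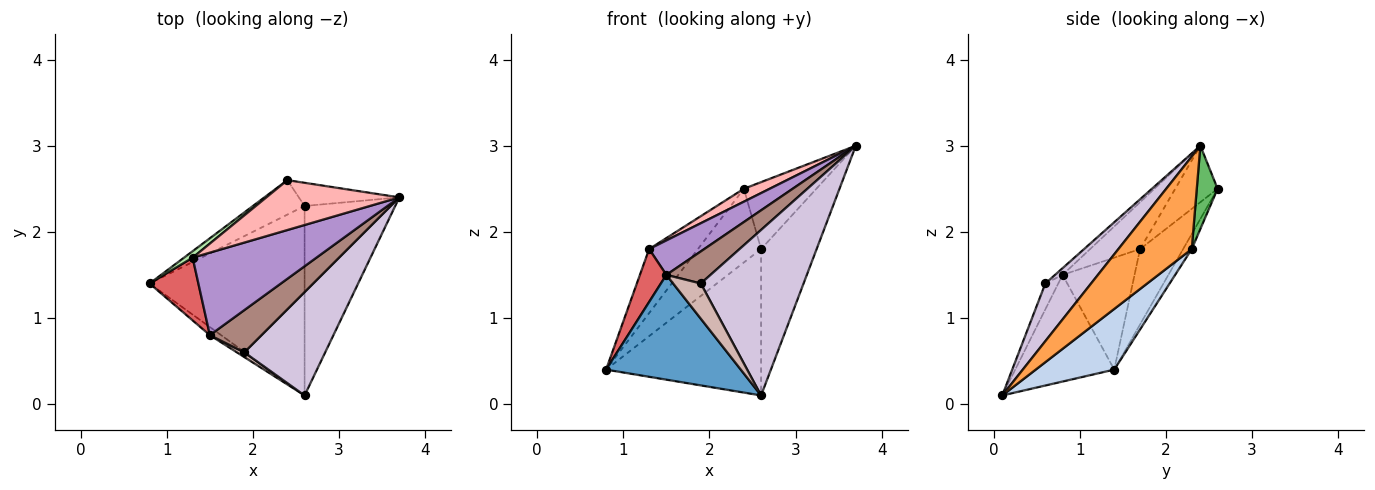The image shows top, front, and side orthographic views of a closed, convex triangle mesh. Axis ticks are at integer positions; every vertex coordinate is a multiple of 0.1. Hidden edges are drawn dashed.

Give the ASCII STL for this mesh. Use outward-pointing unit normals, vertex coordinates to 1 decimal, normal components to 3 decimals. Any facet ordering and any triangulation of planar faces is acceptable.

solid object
 facet normal -0.591 -0.804 -0.062
  outer loop
   vertex 1.5 0.8 1.5
   vertex 0.8 1.4 0.4
   vertex 2.6 0.1 0.1
  endloop
 endfacet
 facet normal 0.296 0.584 -0.756
  outer loop
   vertex 2.6 2.3 1.8
   vertex 2.6 0.1 0.1
   vertex 0.8 1.4 0.4
  endloop
 endfacet
 facet normal 0.628 0.476 -0.616
  outer loop
   vertex 2.6 2.3 1.8
   vertex 3.7 2.4 3.0
   vertex 2.6 0.1 0.1
  endloop
 endfacet
 facet normal -0.123 0.899 -0.420
  outer loop
   vertex 2.6 2.3 1.8
   vertex 0.8 1.4 0.4
   vertex 2.4 2.6 2.5
  endloop
 endfacet
 facet normal 0.262 0.912 -0.316
  outer loop
   vertex 2.6 2.3 1.8
   vertex 2.4 2.6 2.5
   vertex 3.7 2.4 3.0
  endloop
 endfacet
 facet normal -0.660 0.748 0.075
  outer loop
   vertex 1.3 1.7 1.8
   vertex 2.4 2.6 2.5
   vertex 0.8 1.4 0.4
  endloop
 endfacet
 facet normal -0.869 -0.319 0.379
  outer loop
   vertex 1.3 1.7 1.8
   vertex 0.8 1.4 0.4
   vertex 1.5 0.8 1.5
  endloop
 endfacet
 facet normal -0.380 -0.232 0.895
  outer loop
   vertex 1.3 1.7 1.8
   vertex 3.7 2.4 3.0
   vertex 2.4 2.6 2.5
  endloop
 endfacet
 facet normal -0.330 -0.364 0.871
  outer loop
   vertex 1.3 1.7 1.8
   vertex 1.5 0.8 1.5
   vertex 3.7 2.4 3.0
  endloop
 endfacet
 facet normal 0.353 -0.794 0.495
  outer loop
   vertex 1.9 0.6 1.4
   vertex 2.6 0.1 0.1
   vertex 3.7 2.4 3.0
  endloop
 endfacet
 facet normal -0.103 -0.602 0.792
  outer loop
   vertex 1.9 0.6 1.4
   vertex 3.7 2.4 3.0
   vertex 1.5 0.8 1.5
  endloop
 endfacet
 facet normal -0.420 -0.900 0.120
  outer loop
   vertex 1.9 0.6 1.4
   vertex 1.5 0.8 1.5
   vertex 2.6 0.1 0.1
  endloop
 endfacet
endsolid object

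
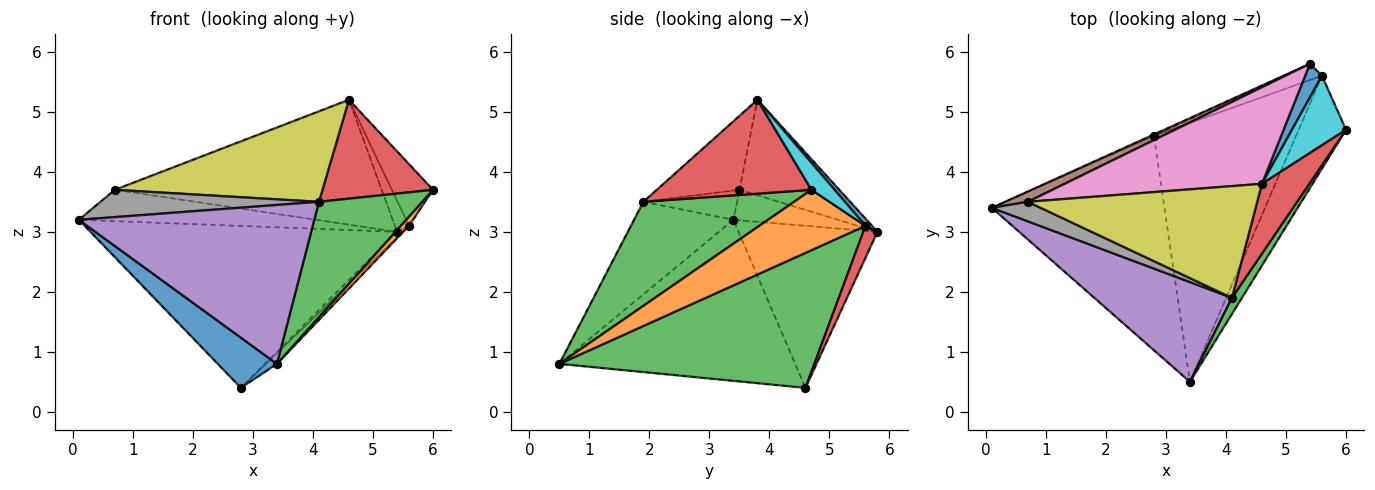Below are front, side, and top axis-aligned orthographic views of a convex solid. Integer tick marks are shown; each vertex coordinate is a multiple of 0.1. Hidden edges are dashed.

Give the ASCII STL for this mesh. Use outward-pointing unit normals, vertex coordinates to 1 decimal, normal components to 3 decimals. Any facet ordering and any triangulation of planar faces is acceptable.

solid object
 facet normal -0.672 -0.169 -0.721
  outer loop
   vertex 2.8 4.6 0.4
   vertex 3.4 0.5 0.8
   vertex 0.1 3.4 3.2
  endloop
 endfacet
 facet normal -0.413 0.911 -0.008
  outer loop
   vertex 5.4 5.8 3.0
   vertex 2.8 4.6 0.4
   vertex 0.1 3.4 3.2
  endloop
 endfacet
 facet normal 0.822 -0.564 0.079
  outer loop
   vertex 4.1 1.9 3.5
   vertex 3.4 0.5 0.8
   vertex 6.0 4.7 3.7
  endloop
 endfacet
 facet normal 0.753 -0.538 0.380
  outer loop
   vertex 4.1 1.9 3.5
   vertex 6.0 4.7 3.7
   vertex 4.6 3.8 5.2
  endloop
 endfacet
 facet normal -0.337 -0.797 0.501
  outer loop
   vertex 4.1 1.9 3.5
   vertex 0.1 3.4 3.2
   vertex 3.4 0.5 0.8
  endloop
 endfacet
 facet normal -0.386 0.876 0.288
  outer loop
   vertex 0.7 3.5 3.7
   vertex 5.4 5.8 3.0
   vertex 0.1 3.4 3.2
  endloop
 endfacet
 facet normal -0.284 0.759 0.586
  outer loop
   vertex 0.7 3.5 3.7
   vertex 4.6 3.8 5.2
   vertex 5.4 5.8 3.0
  endloop
 endfacet
 facet normal -0.329 -0.768 0.549
  outer loop
   vertex 0.7 3.5 3.7
   vertex 0.1 3.4 3.2
   vertex 4.1 1.9 3.5
  endloop
 endfacet
 facet normal -0.243 -0.611 0.754
  outer loop
   vertex 0.7 3.5 3.7
   vertex 4.1 1.9 3.5
   vertex 4.6 3.8 5.2
  endloop
 endfacet
 facet normal 0.350 0.622 0.700
  outer loop
   vertex 5.6 5.6 3.1
   vertex 4.6 3.8 5.2
   vertex 6.0 4.7 3.7
  endloop
 endfacet
 facet normal 0.300 0.649 0.699
  outer loop
   vertex 5.6 5.6 3.1
   vertex 5.4 5.8 3.0
   vertex 4.6 3.8 5.2
  endloop
 endfacet
 facet normal 0.786 -0.061 -0.616
  outer loop
   vertex 5.6 5.6 3.1
   vertex 6.0 4.7 3.7
   vertex 3.4 0.5 0.8
  endloop
 endfacet
 facet normal 0.688 0.030 -0.725
  outer loop
   vertex 5.6 5.6 3.1
   vertex 3.4 0.5 0.8
   vertex 2.8 4.6 0.4
  endloop
 endfacet
 facet normal 0.623 0.253 -0.740
  outer loop
   vertex 5.6 5.6 3.1
   vertex 2.8 4.6 0.4
   vertex 5.4 5.8 3.0
  endloop
 endfacet
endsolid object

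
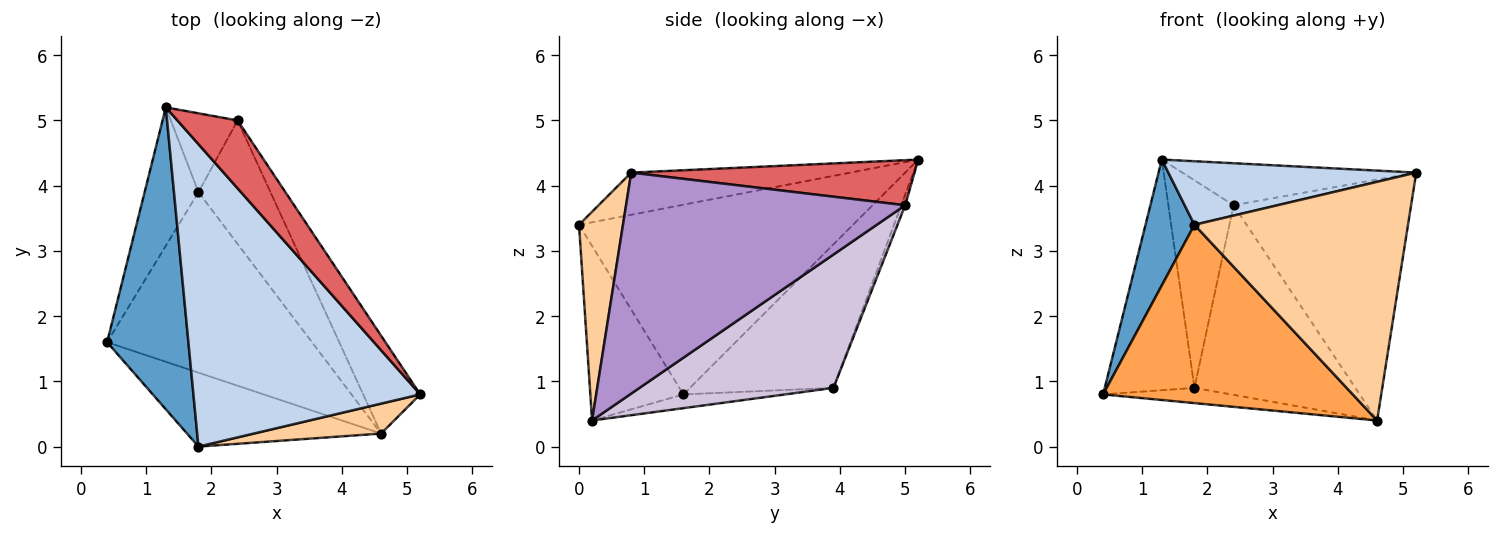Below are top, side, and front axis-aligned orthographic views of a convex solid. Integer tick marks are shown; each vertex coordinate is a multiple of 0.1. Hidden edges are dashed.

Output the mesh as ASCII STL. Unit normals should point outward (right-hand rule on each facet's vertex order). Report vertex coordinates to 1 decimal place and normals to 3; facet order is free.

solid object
 facet normal -0.907 -0.162 0.389
  outer loop
   vertex 1.8 0.0 3.4
   vertex 1.3 5.2 4.4
   vertex 0.4 1.6 0.8
  endloop
 endfacet
 facet normal -0.179 -0.202 0.963
  outer loop
   vertex 1.8 0.0 3.4
   vertex 5.2 0.8 4.2
   vertex 1.3 5.2 4.4
  endloop
 endfacet
 facet normal -0.326 -0.873 -0.362
  outer loop
   vertex 1.8 0.0 3.4
   vertex 0.4 1.6 0.8
   vertex 4.6 0.2 0.4
  endloop
 endfacet
 facet normal 0.200 -0.972 0.122
  outer loop
   vertex 1.8 0.0 3.4
   vertex 4.6 0.2 0.4
   vertex 5.2 0.8 4.2
  endloop
 endfacet
 facet normal -0.808 0.505 -0.303
  outer loop
   vertex 1.8 3.9 0.9
   vertex 0.4 1.6 0.8
   vertex 1.3 5.2 4.4
  endloop
 endfacet
 facet normal -0.067 0.084 -0.994
  outer loop
   vertex 1.8 3.9 0.9
   vertex 4.6 0.2 0.4
   vertex 0.4 1.6 0.8
  endloop
 endfacet
 facet normal 0.537 0.444 0.717
  outer loop
   vertex 2.4 5.0 3.7
   vertex 1.3 5.2 4.4
   vertex 5.2 0.8 4.2
  endloop
 endfacet
 facet normal -0.056 0.933 -0.355
  outer loop
   vertex 2.4 5.0 3.7
   vertex 1.8 3.9 0.9
   vertex 1.3 5.2 4.4
  endloop
 endfacet
 facet normal 0.824 0.524 -0.213
  outer loop
   vertex 2.4 5.0 3.7
   vertex 5.2 0.8 4.2
   vertex 4.6 0.2 0.4
  endloop
 endfacet
 facet normal 0.711 0.590 -0.384
  outer loop
   vertex 2.4 5.0 3.7
   vertex 4.6 0.2 0.4
   vertex 1.8 3.9 0.9
  endloop
 endfacet
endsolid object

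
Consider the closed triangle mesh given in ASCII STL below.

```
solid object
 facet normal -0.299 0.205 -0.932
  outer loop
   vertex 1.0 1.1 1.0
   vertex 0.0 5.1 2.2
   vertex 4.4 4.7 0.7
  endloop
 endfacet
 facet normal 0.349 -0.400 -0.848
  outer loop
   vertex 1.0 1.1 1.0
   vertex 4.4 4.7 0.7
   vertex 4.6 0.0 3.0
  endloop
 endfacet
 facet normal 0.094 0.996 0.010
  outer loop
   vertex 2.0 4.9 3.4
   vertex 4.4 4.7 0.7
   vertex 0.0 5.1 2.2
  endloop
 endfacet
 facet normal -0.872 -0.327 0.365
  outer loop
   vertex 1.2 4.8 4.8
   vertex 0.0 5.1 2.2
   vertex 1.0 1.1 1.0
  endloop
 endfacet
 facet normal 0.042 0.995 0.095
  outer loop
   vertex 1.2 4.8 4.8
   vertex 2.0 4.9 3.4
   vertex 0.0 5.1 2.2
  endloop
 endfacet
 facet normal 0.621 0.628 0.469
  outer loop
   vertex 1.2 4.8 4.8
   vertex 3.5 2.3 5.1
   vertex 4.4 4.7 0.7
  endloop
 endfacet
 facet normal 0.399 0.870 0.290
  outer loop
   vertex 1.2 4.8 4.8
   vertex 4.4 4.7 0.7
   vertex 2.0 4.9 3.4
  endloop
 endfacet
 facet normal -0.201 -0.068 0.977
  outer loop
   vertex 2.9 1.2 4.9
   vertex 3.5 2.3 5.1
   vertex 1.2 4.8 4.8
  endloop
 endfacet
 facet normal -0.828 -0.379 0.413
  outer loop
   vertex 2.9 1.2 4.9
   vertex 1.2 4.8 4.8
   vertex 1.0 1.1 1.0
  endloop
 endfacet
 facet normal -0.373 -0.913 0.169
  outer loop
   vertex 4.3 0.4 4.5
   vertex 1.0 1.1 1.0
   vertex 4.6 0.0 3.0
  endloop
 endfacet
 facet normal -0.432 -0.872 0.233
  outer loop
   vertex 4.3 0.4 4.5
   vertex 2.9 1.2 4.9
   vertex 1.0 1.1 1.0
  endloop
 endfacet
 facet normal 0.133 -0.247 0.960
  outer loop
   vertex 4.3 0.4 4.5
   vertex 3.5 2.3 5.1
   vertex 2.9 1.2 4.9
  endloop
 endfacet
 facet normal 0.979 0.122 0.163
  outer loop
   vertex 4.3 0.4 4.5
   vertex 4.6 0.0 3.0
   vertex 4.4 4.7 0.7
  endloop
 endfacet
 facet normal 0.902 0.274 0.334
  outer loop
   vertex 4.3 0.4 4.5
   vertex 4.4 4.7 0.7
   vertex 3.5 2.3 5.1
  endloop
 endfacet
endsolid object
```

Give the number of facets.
14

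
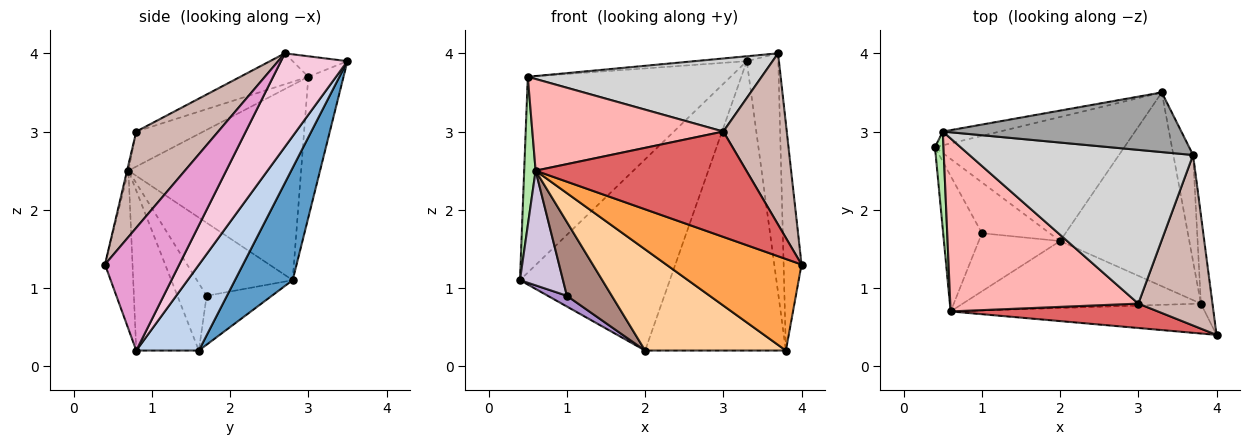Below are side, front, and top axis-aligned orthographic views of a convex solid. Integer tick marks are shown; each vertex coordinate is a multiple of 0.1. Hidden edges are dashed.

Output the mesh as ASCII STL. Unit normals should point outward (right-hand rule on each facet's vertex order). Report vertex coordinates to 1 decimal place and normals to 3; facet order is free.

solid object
 facet normal 0.307 0.798 -0.518
  outer loop
   vertex 2.0 1.6 0.2
   vertex 0.4 2.8 1.1
   vertex 3.3 3.5 3.9
  endloop
 endfacet
 facet normal 0.346 0.779 -0.522
  outer loop
   vertex 3.8 0.8 0.2
   vertex 2.0 1.6 0.2
   vertex 3.3 3.5 3.9
  endloop
 endfacet
 facet normal -0.190 -0.933 -0.305
  outer loop
   vertex 3.8 0.8 0.2
   vertex 4.0 0.4 1.3
   vertex 0.6 0.7 2.5
  endloop
 endfacet
 facet normal -0.348 -0.782 -0.518
  outer loop
   vertex 3.8 0.8 0.2
   vertex 0.6 0.7 2.5
   vertex 2.0 1.6 0.2
  endloop
 endfacet
 facet normal -0.171 0.983 -0.069
  outer loop
   vertex 0.5 3.0 3.7
   vertex 3.3 3.5 3.9
   vertex 0.4 2.8 1.1
  endloop
 endfacet
 facet normal -0.997 -0.066 0.043
  outer loop
   vertex 0.5 3.0 3.7
   vertex 0.4 2.8 1.1
   vertex 0.6 0.7 2.5
  endloop
 endfacet
 facet normal -0.006 -0.974 0.225
  outer loop
   vertex 3.0 0.8 3.0
   vertex 0.6 0.7 2.5
   vertex 4.0 0.4 1.3
  endloop
 endfacet
 facet normal -0.162 -0.462 0.872
  outer loop
   vertex 3.0 0.8 3.0
   vertex 0.5 3.0 3.7
   vertex 0.6 0.7 2.5
  endloop
 endfacet
 facet normal -0.576 -0.169 -0.799
  outer loop
   vertex 1.0 1.7 0.9
   vertex 0.4 2.8 1.1
   vertex 2.0 1.6 0.2
  endloop
 endfacet
 facet normal -0.821 -0.369 -0.436
  outer loop
   vertex 1.0 1.7 0.9
   vertex 0.6 0.7 2.5
   vertex 0.4 2.8 1.1
  endloop
 endfacet
 facet normal -0.456 -0.699 -0.551
  outer loop
   vertex 1.0 1.7 0.9
   vertex 2.0 1.6 0.2
   vertex 0.6 0.7 2.5
  endloop
 endfacet
 facet normal 0.675 -0.523 0.520
  outer loop
   vertex 3.7 2.7 4.0
   vertex 3.0 0.8 3.0
   vertex 4.0 0.4 1.3
  endloop
 endfacet
 facet normal 0.968 0.233 -0.091
  outer loop
   vertex 3.7 2.7 4.0
   vertex 4.0 0.4 1.3
   vertex 3.8 0.8 0.2
  endloop
 endfacet
 facet normal 0.888 0.421 -0.187
  outer loop
   vertex 3.7 2.7 4.0
   vertex 3.8 0.8 0.2
   vertex 3.3 3.5 3.9
  endloop
 endfacet
 facet normal -0.085 0.081 0.993
  outer loop
   vertex 3.7 2.7 4.0
   vertex 3.3 3.5 3.9
   vertex 0.5 3.0 3.7
  endloop
 endfacet
 facet normal -0.124 -0.426 0.896
  outer loop
   vertex 3.7 2.7 4.0
   vertex 0.5 3.0 3.7
   vertex 3.0 0.8 3.0
  endloop
 endfacet
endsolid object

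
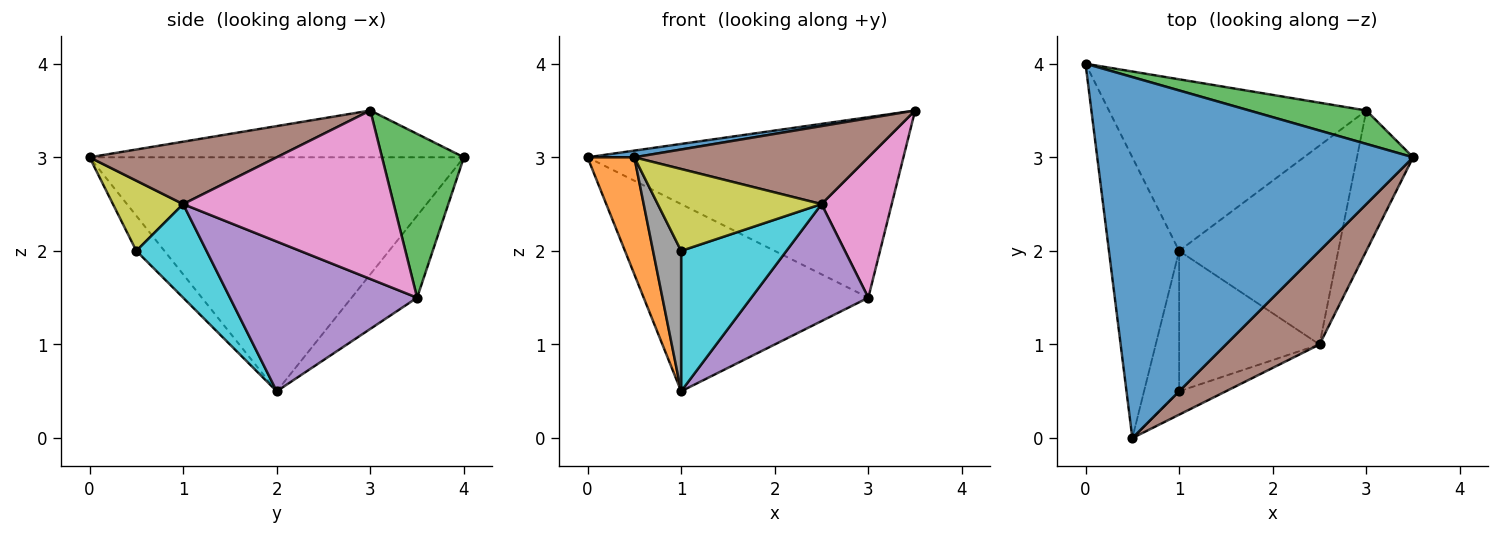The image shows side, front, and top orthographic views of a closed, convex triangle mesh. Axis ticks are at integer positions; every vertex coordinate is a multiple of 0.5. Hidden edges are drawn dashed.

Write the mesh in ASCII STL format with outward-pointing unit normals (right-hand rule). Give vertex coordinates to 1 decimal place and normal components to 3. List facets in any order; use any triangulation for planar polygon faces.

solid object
 facet normal -0.147 -0.018 0.989
  outer loop
   vertex 0.5 0.0 3.0
   vertex 3.5 3.0 3.5
   vertex 0.0 4.0 3.0
  endloop
 endfacet
 facet normal -0.951 -0.119 -0.285
  outer loop
   vertex 1.0 2.0 0.5
   vertex 0.5 0.0 3.0
   vertex 0.0 4.0 3.0
  endloop
 endfacet
 facet normal 0.247 0.953 0.176
  outer loop
   vertex 3.0 3.5 1.5
   vertex 0.0 4.0 3.0
   vertex 3.5 3.0 3.5
  endloop
 endfacet
 facet normal -0.210 0.721 -0.661
  outer loop
   vertex 3.0 3.5 1.5
   vertex 1.0 2.0 0.5
   vertex 0.0 4.0 3.0
  endloop
 endfacet
 facet normal 0.630 -0.394 -0.669
  outer loop
   vertex 2.5 1.0 2.5
   vertex 1.0 2.0 0.5
   vertex 3.0 3.5 1.5
  endloop
 endfacet
 facet normal 0.456 -0.570 0.684
  outer loop
   vertex 2.5 1.0 2.5
   vertex 3.5 3.0 3.5
   vertex 0.5 0.0 3.0
  endloop
 endfacet
 facet normal 0.905 -0.302 -0.302
  outer loop
   vertex 2.5 1.0 2.5
   vertex 3.0 3.5 1.5
   vertex 3.5 3.0 3.5
  endloop
 endfacet
 facet normal -0.577 -0.577 -0.577
  outer loop
   vertex 1.0 0.5 2.0
   vertex 0.5 0.0 3.0
   vertex 1.0 2.0 0.5
  endloop
 endfacet
 facet normal 0.381 -0.889 -0.254
  outer loop
   vertex 1.0 0.5 2.0
   vertex 2.5 1.0 2.5
   vertex 0.5 0.0 3.0
  endloop
 endfacet
 facet normal 0.426 -0.640 -0.640
  outer loop
   vertex 1.0 0.5 2.0
   vertex 1.0 2.0 0.5
   vertex 2.5 1.0 2.5
  endloop
 endfacet
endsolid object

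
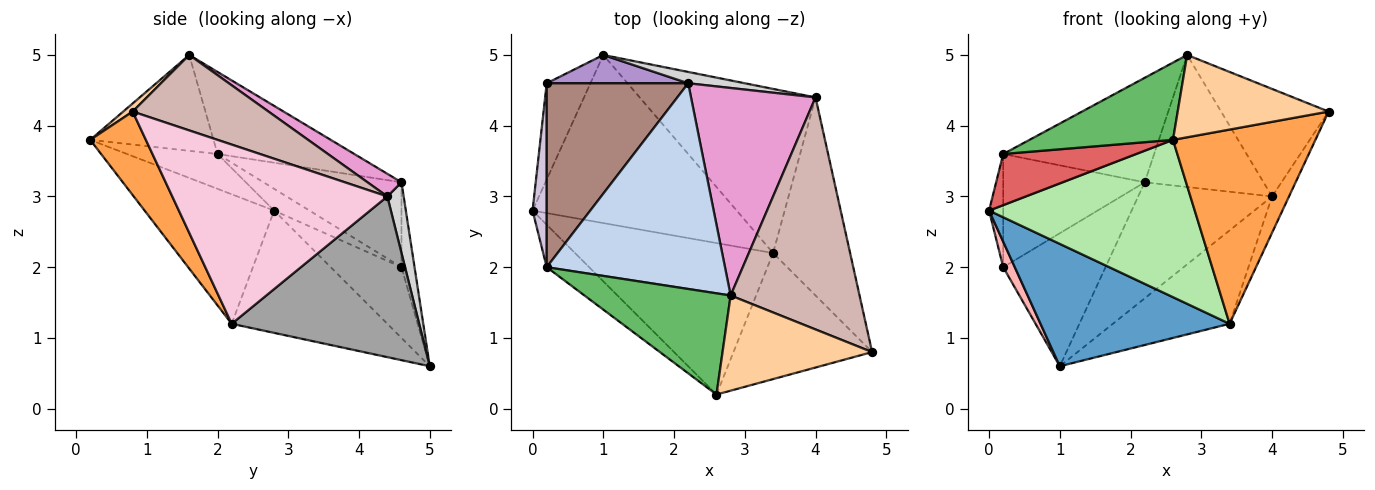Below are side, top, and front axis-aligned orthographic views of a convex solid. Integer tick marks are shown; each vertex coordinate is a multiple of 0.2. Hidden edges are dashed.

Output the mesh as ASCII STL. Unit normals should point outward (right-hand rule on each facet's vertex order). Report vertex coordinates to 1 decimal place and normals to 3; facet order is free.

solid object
 facet normal -0.436 -0.530 -0.728
  outer loop
   vertex 3.4 2.2 1.2
   vertex 0.0 2.8 2.8
   vertex 1.0 5.0 0.6
  endloop
 endfacet
 facet normal -0.380 0.419 0.825
  outer loop
   vertex 2.2 4.6 3.2
   vertex 0.2 2.0 3.6
   vertex 2.8 1.6 5.0
  endloop
 endfacet
 facet normal 0.311 -0.797 -0.517
  outer loop
   vertex 2.6 0.2 3.8
   vertex 3.4 2.2 1.2
   vertex 4.8 0.8 4.2
  endloop
 endfacet
 facet normal 0.041 -0.654 0.756
  outer loop
   vertex 2.6 0.2 3.8
   vertex 4.8 0.8 4.2
   vertex 2.8 1.6 5.0
  endloop
 endfacet
 facet normal -0.462 -0.538 0.705
  outer loop
   vertex 2.6 0.2 3.8
   vertex 2.8 1.6 5.0
   vertex 0.2 2.0 3.6
  endloop
 endfacet
 facet normal -0.413 -0.656 -0.632
  outer loop
   vertex 2.6 0.2 3.8
   vertex 0.0 2.8 2.8
   vertex 3.4 2.2 1.2
  endloop
 endfacet
 facet normal -0.464 -0.682 -0.566
  outer loop
   vertex 2.6 0.2 3.8
   vertex 0.2 2.0 3.6
   vertex 0.0 2.8 2.8
  endloop
 endfacet
 facet normal -0.842 -0.138 -0.521
  outer loop
   vertex 0.2 4.6 2.0
   vertex 1.0 5.0 0.6
   vertex 0.0 2.8 2.8
  endloop
 endfacet
 facet normal -0.124 0.971 0.207
  outer loop
   vertex 0.2 4.6 2.0
   vertex 2.2 4.6 3.2
   vertex 1.0 5.0 0.6
  endloop
 endfacet
 facet normal -0.795 0.318 0.517
  outer loop
   vertex 0.2 4.6 2.0
   vertex 0.0 2.8 2.8
   vertex 0.2 2.0 3.6
  endloop
 endfacet
 facet normal -0.455 0.467 0.758
  outer loop
   vertex 0.2 4.6 2.0
   vertex 0.2 2.0 3.6
   vertex 2.2 4.6 3.2
  endloop
 endfacet
 facet normal 0.469 0.371 0.801
  outer loop
   vertex 4.0 4.4 3.0
   vertex 2.8 1.6 5.0
   vertex 4.8 0.8 4.2
  endloop
 endfacet
 facet normal 0.152 0.531 0.834
  outer loop
   vertex 4.0 4.4 3.0
   vertex 2.2 4.6 3.2
   vertex 2.8 1.6 5.0
  endloop
 endfacet
 facet normal 0.916 0.072 -0.394
  outer loop
   vertex 4.0 4.4 3.0
   vertex 4.8 0.8 4.2
   vertex 3.4 2.2 1.2
  endloop
 endfacet
 facet normal 0.622 0.387 -0.681
  outer loop
   vertex 4.0 4.4 3.0
   vertex 3.4 2.2 1.2
   vertex 1.0 5.0 0.6
  endloop
 endfacet
 facet normal 0.120 0.988 0.096
  outer loop
   vertex 4.0 4.4 3.0
   vertex 1.0 5.0 0.6
   vertex 2.2 4.6 3.2
  endloop
 endfacet
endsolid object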